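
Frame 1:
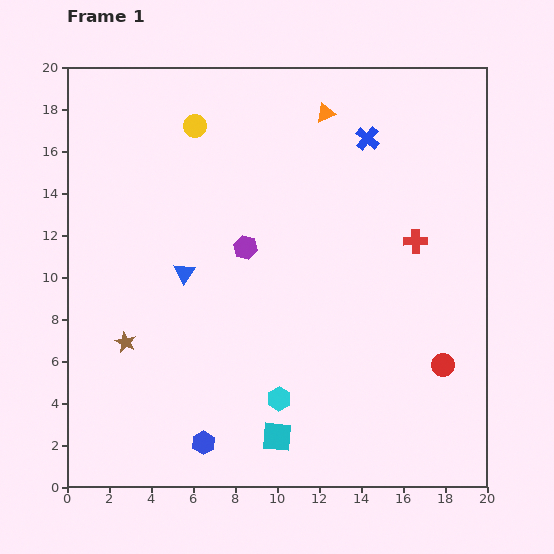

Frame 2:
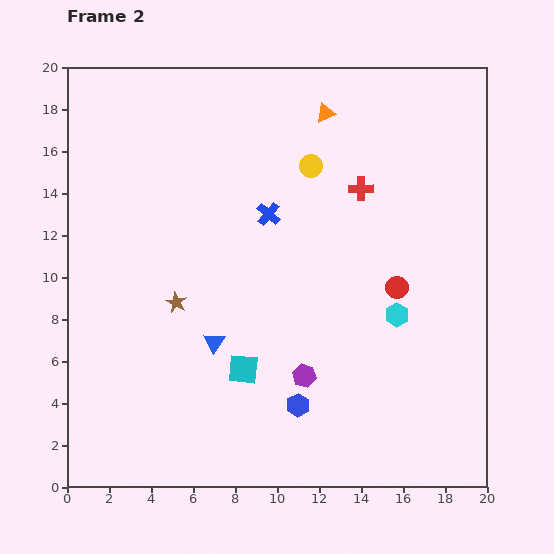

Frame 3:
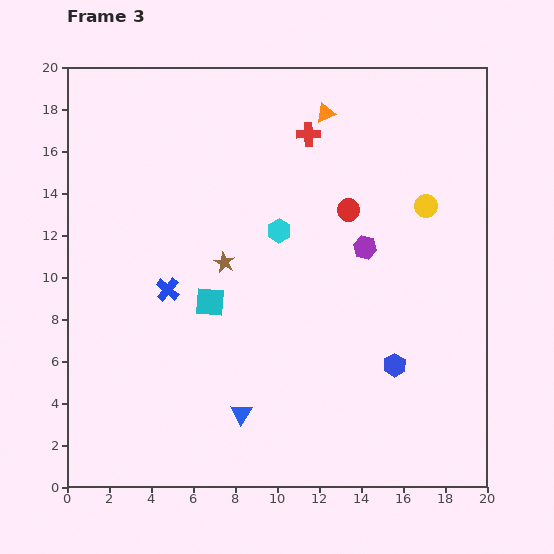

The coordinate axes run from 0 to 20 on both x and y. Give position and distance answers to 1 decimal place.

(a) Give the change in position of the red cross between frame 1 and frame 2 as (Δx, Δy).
(-2.6, 2.5)

The red cross was at (16.6, 11.7) in frame 1 and (14.0, 14.2) in frame 2.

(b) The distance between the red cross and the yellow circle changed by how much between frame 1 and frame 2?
-9.3

Distance in frame 1: 11.9. Distance in frame 2: 2.6.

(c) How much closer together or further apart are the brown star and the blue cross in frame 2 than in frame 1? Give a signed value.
-8.9

Distance in frame 1: 15.0. Distance in frame 2: 6.1.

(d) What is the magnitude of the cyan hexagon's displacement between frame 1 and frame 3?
8.0

The cyan hexagon moved from (10.1, 4.2) to (10.1, 12.2), a distance of √(0.0² + 8.0²) ≈ 8.0.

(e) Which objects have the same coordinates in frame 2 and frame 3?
the orange triangle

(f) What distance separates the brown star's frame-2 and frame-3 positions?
3.0

The brown star moved from (5.2, 8.8) to (7.5, 10.7), a distance of √(2.3² + 1.9²) ≈ 3.0.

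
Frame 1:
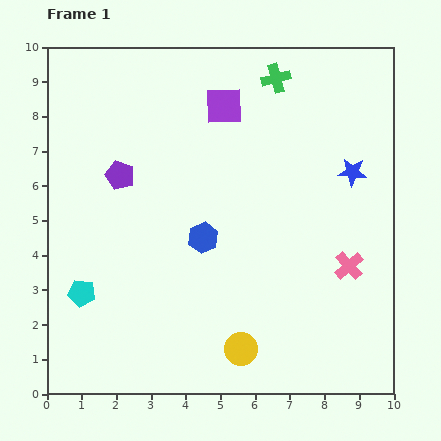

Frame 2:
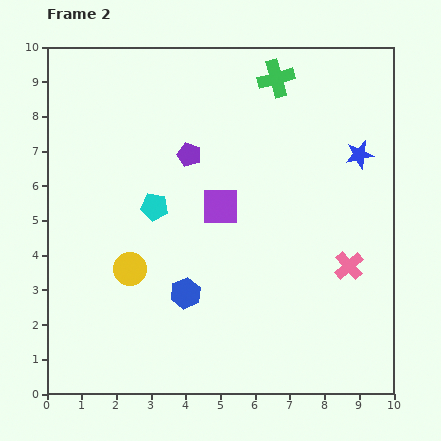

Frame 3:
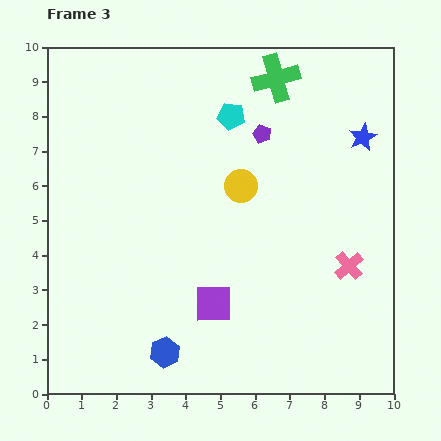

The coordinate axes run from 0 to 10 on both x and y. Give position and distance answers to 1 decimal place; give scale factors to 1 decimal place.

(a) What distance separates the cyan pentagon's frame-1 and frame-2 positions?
3.3

The cyan pentagon moved from (1.0, 2.9) to (3.1, 5.4), a distance of √(2.1² + 2.5²) ≈ 3.3.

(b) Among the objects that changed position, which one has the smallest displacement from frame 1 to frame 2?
the blue star

(moved 0.5)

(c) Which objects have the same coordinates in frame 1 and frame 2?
the green cross, the pink cross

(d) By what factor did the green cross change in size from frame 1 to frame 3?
1.6×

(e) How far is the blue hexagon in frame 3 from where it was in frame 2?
1.8

The blue hexagon moved from (4.0, 2.9) to (3.4, 1.2), a distance of √(0.6² + 1.7²) ≈ 1.8.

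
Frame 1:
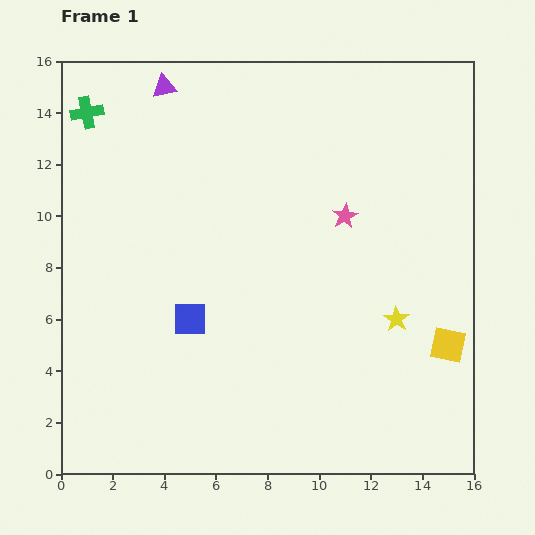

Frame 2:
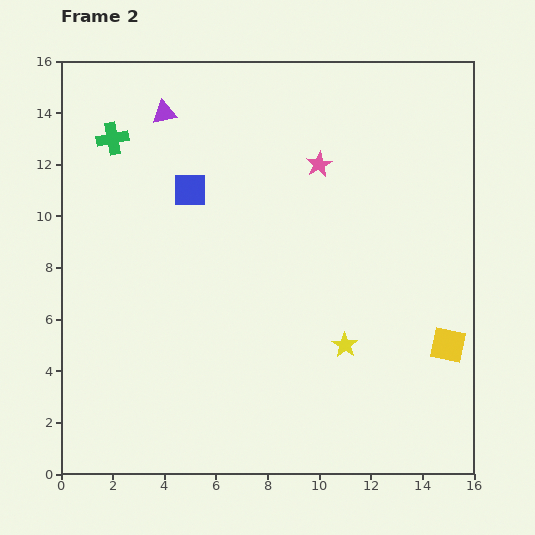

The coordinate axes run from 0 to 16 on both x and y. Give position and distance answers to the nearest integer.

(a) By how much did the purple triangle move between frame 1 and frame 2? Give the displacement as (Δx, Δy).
(0, -1)

The purple triangle was at (4, 15) in frame 1 and (4, 14) in frame 2.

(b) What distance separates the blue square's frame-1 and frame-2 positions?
5

The blue square moved from (5, 6) to (5, 11), a distance of √(0² + 5²) ≈ 5.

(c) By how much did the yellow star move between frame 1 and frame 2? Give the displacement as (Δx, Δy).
(-2, -1)

The yellow star was at (13, 6) in frame 1 and (11, 5) in frame 2.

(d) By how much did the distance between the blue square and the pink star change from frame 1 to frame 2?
-2

Distance in frame 1: 7. Distance in frame 2: 5.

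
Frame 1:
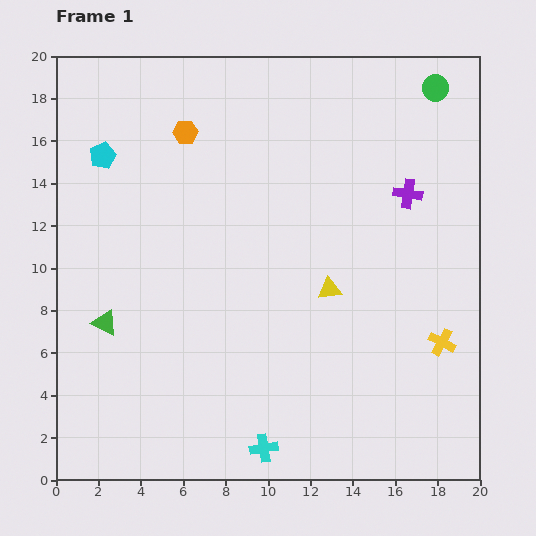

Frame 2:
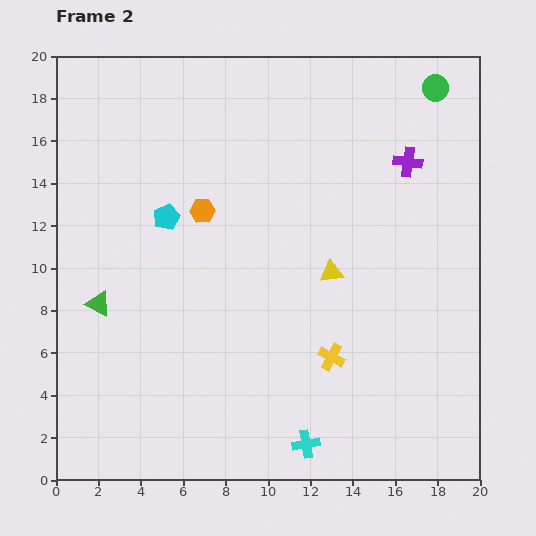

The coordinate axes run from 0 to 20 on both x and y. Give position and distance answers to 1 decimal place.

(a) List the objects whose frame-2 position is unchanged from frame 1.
the green circle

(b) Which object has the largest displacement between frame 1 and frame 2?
the yellow cross

(moved 5.2; next 4.2)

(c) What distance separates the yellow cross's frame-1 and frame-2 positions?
5.2

The yellow cross moved from (18.2, 6.5) to (13.0, 5.8), a distance of √(5.2² + 0.7²) ≈ 5.2.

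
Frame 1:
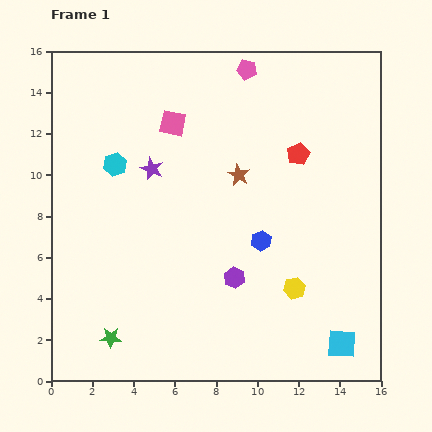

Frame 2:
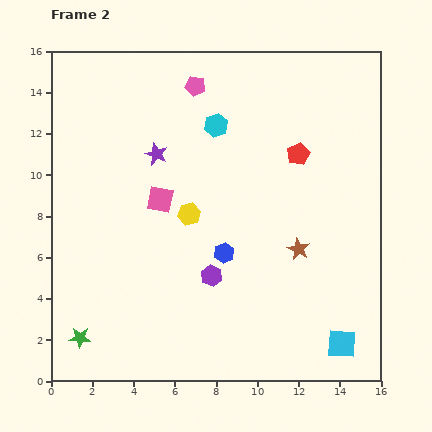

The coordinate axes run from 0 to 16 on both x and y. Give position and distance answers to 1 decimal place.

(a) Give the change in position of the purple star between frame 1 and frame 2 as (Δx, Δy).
(0.2, 0.7)

The purple star was at (4.9, 10.3) in frame 1 and (5.1, 11.0) in frame 2.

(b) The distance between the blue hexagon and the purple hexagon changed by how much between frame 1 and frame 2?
-0.9

Distance in frame 1: 2.2. Distance in frame 2: 1.3.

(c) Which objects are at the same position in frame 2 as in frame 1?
the red pentagon, the cyan square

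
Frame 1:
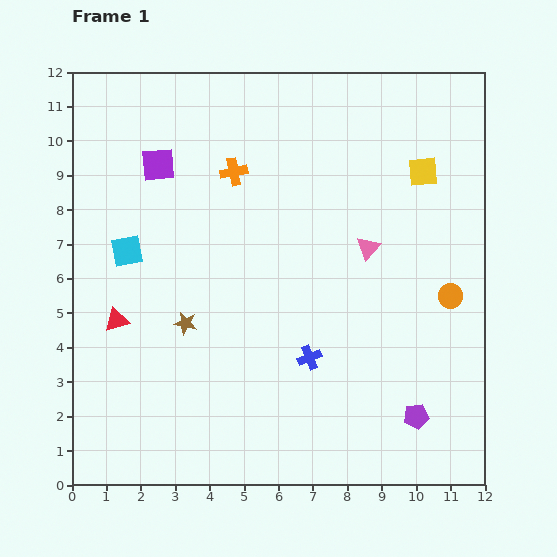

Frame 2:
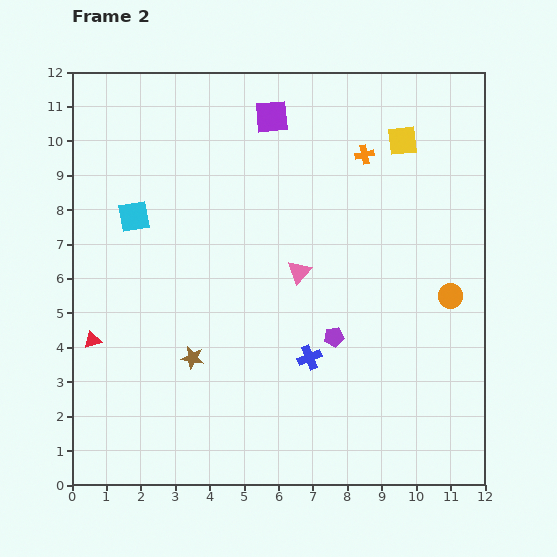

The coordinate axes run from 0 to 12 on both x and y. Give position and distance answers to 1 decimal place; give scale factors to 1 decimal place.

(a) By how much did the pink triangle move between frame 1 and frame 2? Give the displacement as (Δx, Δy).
(-2.0, -0.7)

The pink triangle was at (8.6, 6.9) in frame 1 and (6.6, 6.2) in frame 2.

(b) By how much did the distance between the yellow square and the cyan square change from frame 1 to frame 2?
-0.8

Distance in frame 1: 8.9. Distance in frame 2: 8.1.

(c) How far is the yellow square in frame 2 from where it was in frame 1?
1.1

The yellow square moved from (10.2, 9.1) to (9.6, 10.0), a distance of √(0.6² + 0.9²) ≈ 1.1.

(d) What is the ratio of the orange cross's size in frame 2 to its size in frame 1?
0.7×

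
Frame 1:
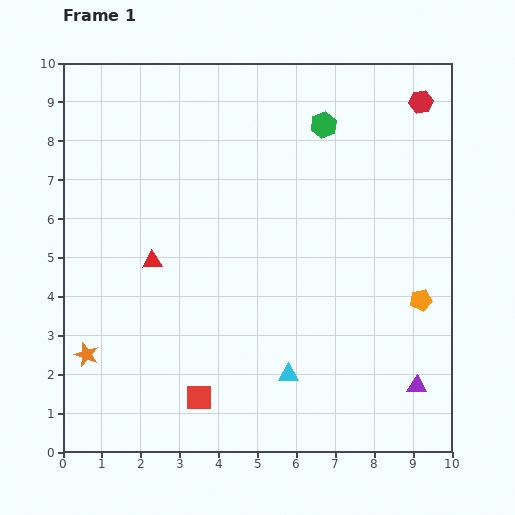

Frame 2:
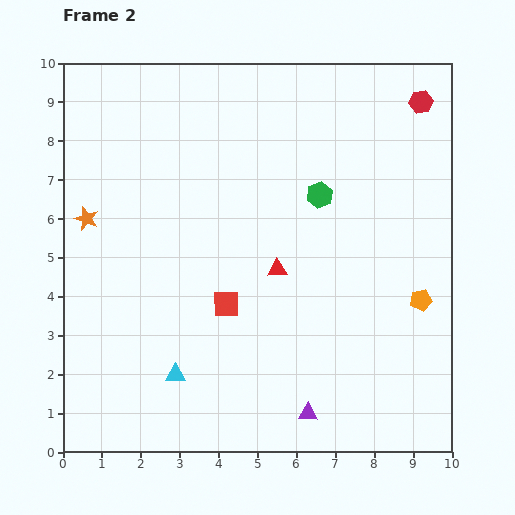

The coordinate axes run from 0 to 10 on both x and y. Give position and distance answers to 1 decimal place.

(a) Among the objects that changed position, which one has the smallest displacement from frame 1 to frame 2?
the green hexagon

(moved 1.8)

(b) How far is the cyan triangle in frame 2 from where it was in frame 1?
2.9

The cyan triangle moved from (5.8, 2.0) to (2.9, 2.0), a distance of √(2.9² + 0.0²) ≈ 2.9.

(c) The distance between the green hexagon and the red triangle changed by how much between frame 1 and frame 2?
-3.4

Distance in frame 1: 5.6. Distance in frame 2: 2.2.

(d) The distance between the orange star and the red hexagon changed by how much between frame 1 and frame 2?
-1.7

Distance in frame 1: 10.8. Distance in frame 2: 9.1.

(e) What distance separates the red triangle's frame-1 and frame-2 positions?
3.2

The red triangle moved from (2.3, 4.9) to (5.5, 4.7), a distance of √(3.2² + 0.2²) ≈ 3.2.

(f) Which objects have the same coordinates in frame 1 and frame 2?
the orange pentagon, the red hexagon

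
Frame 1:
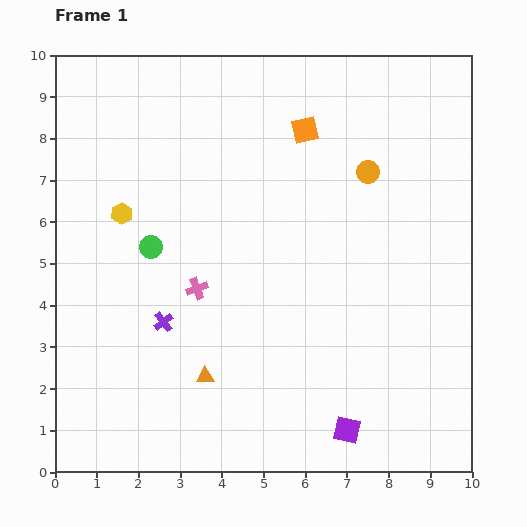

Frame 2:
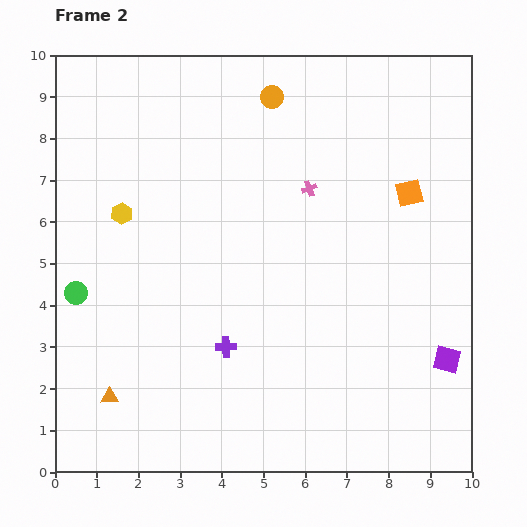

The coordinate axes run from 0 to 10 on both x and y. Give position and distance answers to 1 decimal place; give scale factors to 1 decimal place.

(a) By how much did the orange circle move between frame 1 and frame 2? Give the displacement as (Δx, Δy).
(-2.3, 1.8)

The orange circle was at (7.5, 7.2) in frame 1 and (5.2, 9.0) in frame 2.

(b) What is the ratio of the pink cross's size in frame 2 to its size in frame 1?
0.7×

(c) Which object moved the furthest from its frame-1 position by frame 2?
the pink cross

(moved 3.6; next 2.9)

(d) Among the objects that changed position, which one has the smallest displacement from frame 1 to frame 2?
the purple cross

(moved 1.6)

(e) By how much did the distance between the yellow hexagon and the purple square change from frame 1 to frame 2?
+1.0

Distance in frame 1: 7.5. Distance in frame 2: 8.5.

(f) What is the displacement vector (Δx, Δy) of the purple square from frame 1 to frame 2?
(2.4, 1.7)

The purple square was at (7.0, 1.0) in frame 1 and (9.4, 2.7) in frame 2.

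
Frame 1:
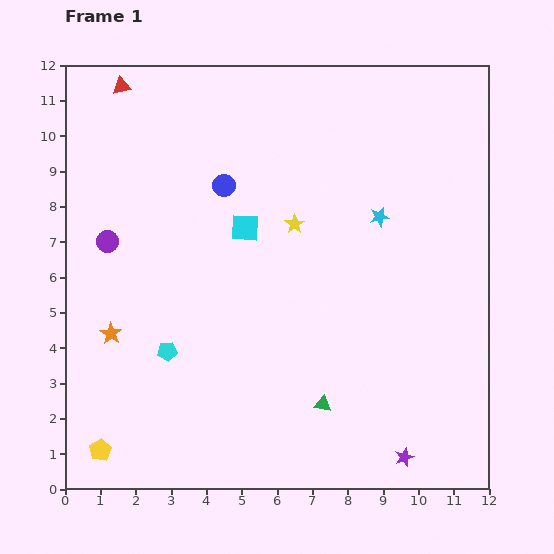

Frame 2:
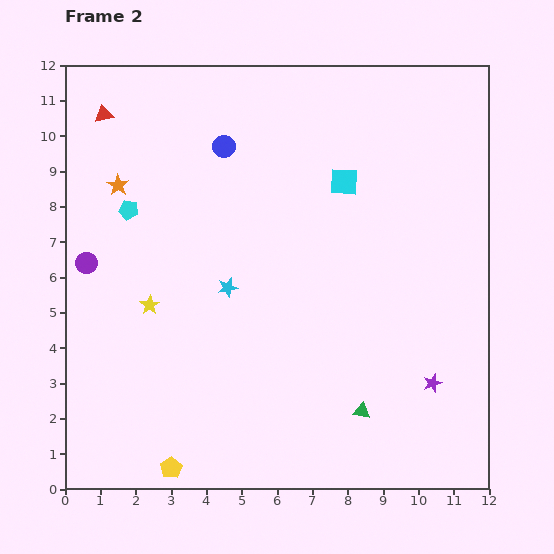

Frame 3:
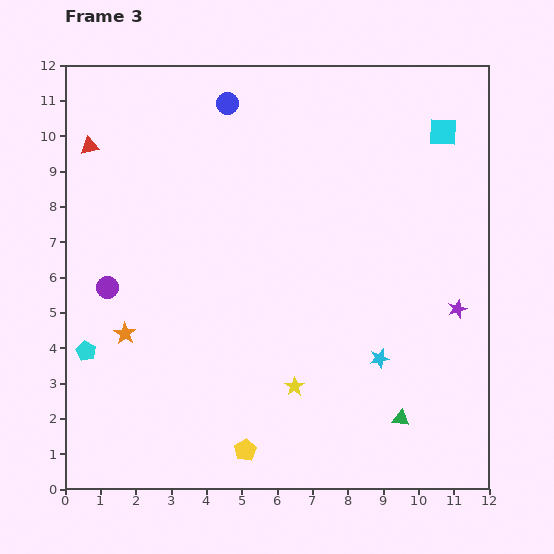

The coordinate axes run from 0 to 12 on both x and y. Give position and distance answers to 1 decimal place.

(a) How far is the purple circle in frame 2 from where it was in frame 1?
0.8

The purple circle moved from (1.2, 7.0) to (0.6, 6.4), a distance of √(0.6² + 0.6²) ≈ 0.8.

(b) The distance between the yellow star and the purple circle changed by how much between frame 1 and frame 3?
+0.7

Distance in frame 1: 5.3. Distance in frame 3: 6.0.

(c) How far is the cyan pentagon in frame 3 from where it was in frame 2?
4.2

The cyan pentagon moved from (1.8, 7.9) to (0.6, 3.9), a distance of √(1.2² + 4.0²) ≈ 4.2.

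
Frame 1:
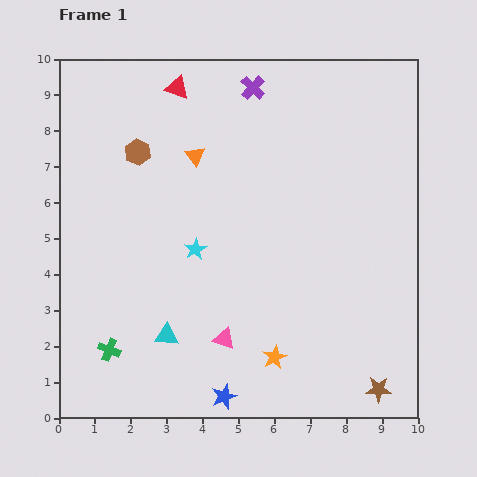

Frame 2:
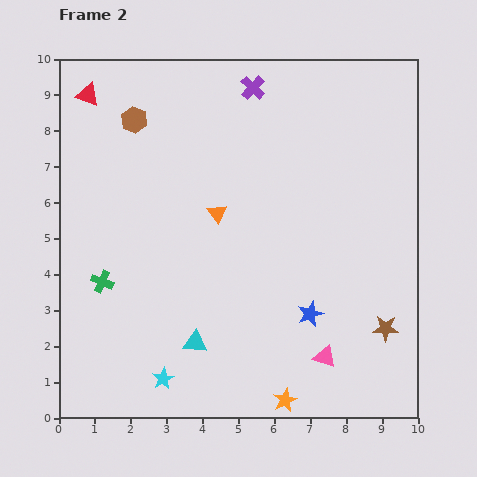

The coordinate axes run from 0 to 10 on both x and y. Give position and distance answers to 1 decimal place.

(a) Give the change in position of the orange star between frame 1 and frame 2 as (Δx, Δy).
(0.3, -1.2)

The orange star was at (6.0, 1.7) in frame 1 and (6.3, 0.5) in frame 2.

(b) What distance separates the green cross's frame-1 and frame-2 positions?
1.9

The green cross moved from (1.4, 1.9) to (1.2, 3.8), a distance of √(0.2² + 1.9²) ≈ 1.9.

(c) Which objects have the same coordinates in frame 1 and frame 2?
the purple cross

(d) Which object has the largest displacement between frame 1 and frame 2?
the cyan star

(moved 3.7; next 3.3)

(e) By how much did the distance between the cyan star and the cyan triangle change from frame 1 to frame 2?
-1.2

Distance in frame 1: 2.5. Distance in frame 2: 1.3.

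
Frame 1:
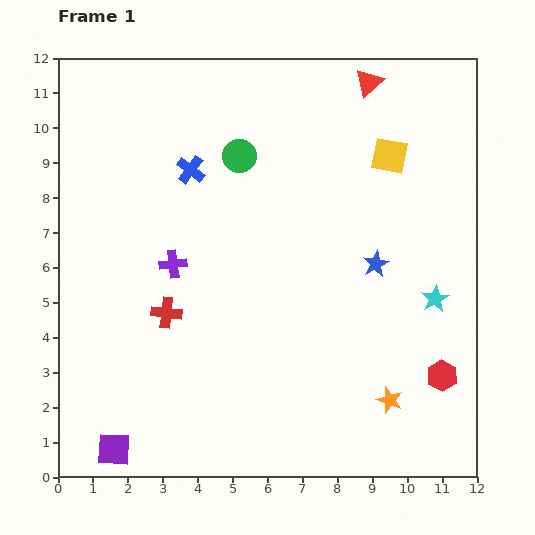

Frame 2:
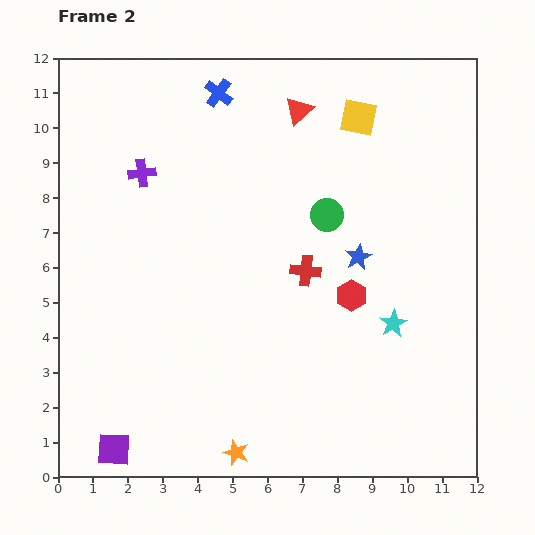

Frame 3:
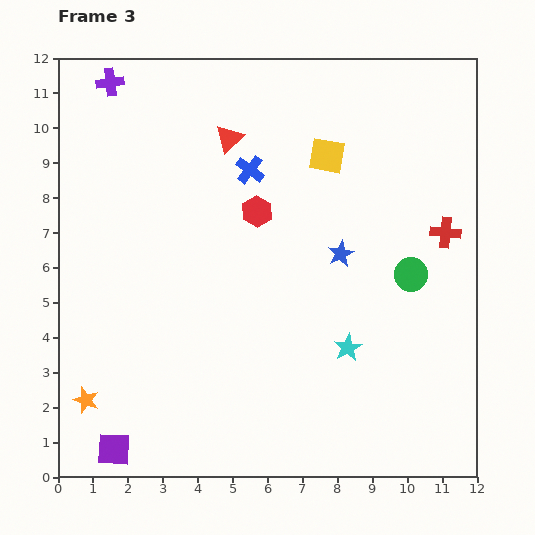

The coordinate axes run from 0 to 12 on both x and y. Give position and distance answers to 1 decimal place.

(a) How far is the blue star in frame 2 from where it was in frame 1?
0.5

The blue star moved from (9.1, 6.1) to (8.6, 6.3), a distance of √(0.5² + 0.2²) ≈ 0.5.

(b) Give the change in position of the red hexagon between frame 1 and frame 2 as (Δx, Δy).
(-2.6, 2.3)

The red hexagon was at (11.0, 2.9) in frame 1 and (8.4, 5.2) in frame 2.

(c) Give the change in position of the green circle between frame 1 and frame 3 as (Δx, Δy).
(4.9, -3.4)

The green circle was at (5.2, 9.2) in frame 1 and (10.1, 5.8) in frame 3.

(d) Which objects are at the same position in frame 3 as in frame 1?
the purple square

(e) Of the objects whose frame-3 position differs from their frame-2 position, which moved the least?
the blue star

(moved 0.5)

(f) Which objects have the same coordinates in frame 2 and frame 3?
the purple square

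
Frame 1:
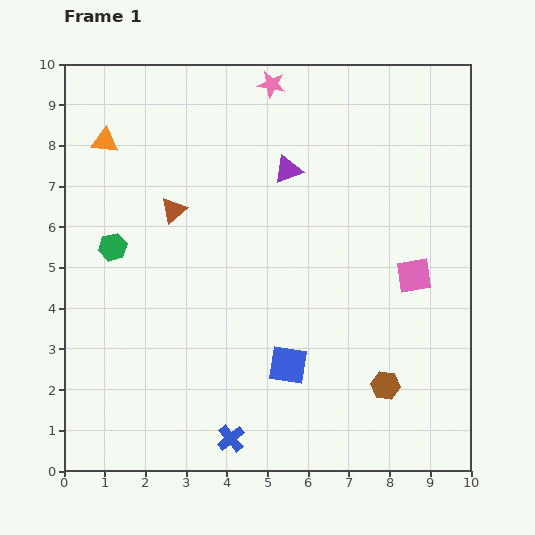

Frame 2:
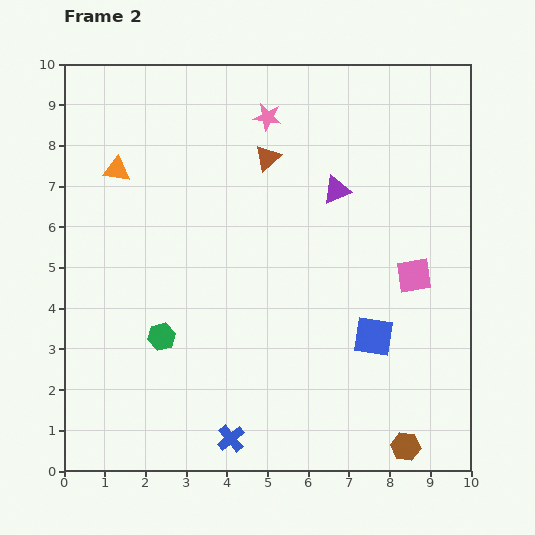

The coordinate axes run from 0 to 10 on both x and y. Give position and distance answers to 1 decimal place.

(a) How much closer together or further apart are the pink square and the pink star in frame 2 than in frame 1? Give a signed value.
-0.6

Distance in frame 1: 5.9. Distance in frame 2: 5.3.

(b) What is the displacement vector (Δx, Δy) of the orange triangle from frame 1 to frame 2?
(0.3, -0.7)

The orange triangle was at (1.0, 8.1) in frame 1 and (1.3, 7.4) in frame 2.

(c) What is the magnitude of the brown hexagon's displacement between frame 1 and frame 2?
1.6

The brown hexagon moved from (7.9, 2.1) to (8.4, 0.6), a distance of √(0.5² + 1.5²) ≈ 1.6.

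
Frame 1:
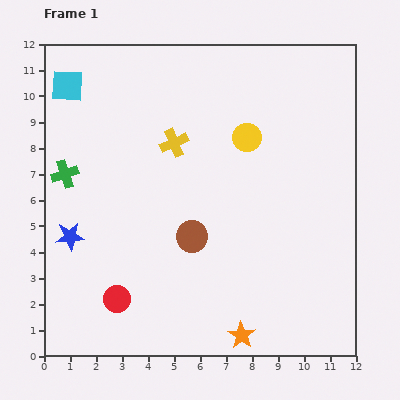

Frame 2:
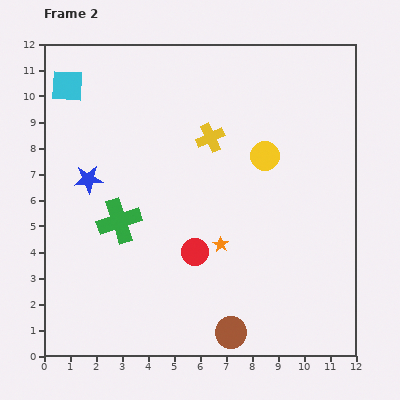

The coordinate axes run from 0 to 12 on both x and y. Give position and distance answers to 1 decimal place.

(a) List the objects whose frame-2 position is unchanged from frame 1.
the cyan square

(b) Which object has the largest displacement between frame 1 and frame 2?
the brown circle

(moved 4.0; next 3.6)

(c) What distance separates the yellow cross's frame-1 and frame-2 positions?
1.4

The yellow cross moved from (5.0, 8.2) to (6.4, 8.4), a distance of √(1.4² + 0.2²) ≈ 1.4.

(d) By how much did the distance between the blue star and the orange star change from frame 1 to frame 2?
-1.9

Distance in frame 1: 7.6. Distance in frame 2: 5.7.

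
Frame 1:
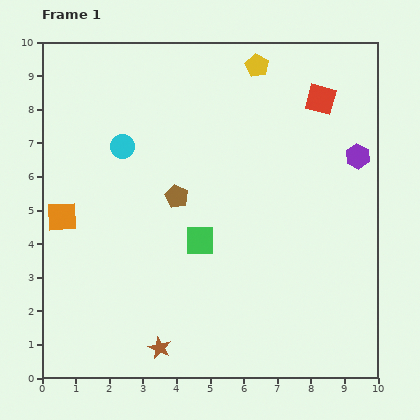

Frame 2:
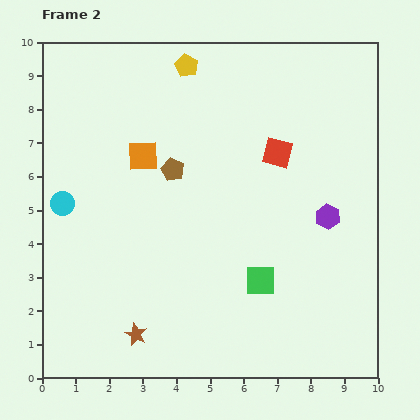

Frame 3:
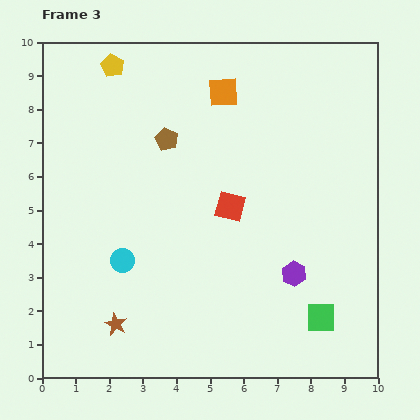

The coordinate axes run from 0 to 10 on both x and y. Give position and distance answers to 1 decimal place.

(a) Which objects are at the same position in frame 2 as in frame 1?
none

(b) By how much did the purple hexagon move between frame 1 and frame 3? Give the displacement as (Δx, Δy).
(-1.9, -3.5)

The purple hexagon was at (9.4, 6.6) in frame 1 and (7.5, 3.1) in frame 3.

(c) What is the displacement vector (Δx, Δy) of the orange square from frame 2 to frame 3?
(2.4, 1.9)

The orange square was at (3.0, 6.6) in frame 2 and (5.4, 8.5) in frame 3.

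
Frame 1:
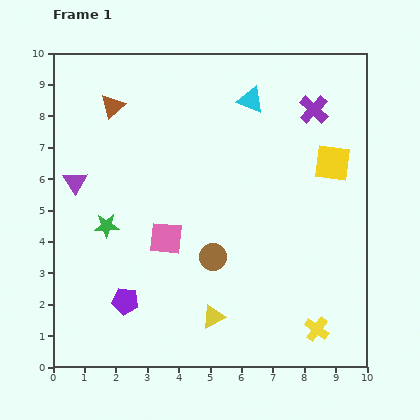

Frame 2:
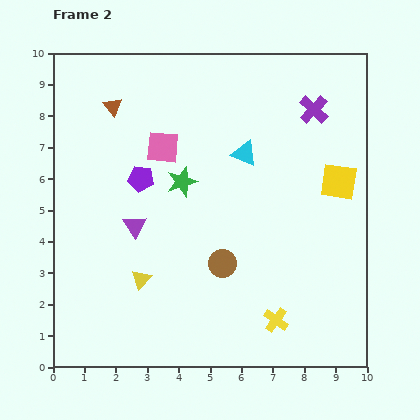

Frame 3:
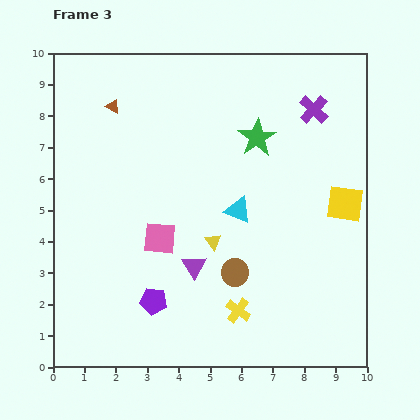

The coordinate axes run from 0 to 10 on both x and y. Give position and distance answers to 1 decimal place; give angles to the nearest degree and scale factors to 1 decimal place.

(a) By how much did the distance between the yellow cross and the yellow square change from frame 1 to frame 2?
-0.5

Distance in frame 1: 5.3. Distance in frame 2: 4.8.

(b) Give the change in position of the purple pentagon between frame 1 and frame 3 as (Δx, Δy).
(0.9, 0.0)

The purple pentagon was at (2.3, 2.1) in frame 1 and (3.2, 2.1) in frame 3.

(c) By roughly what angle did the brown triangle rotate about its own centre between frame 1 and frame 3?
49° counter-clockwise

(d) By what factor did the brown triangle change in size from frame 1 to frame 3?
0.6×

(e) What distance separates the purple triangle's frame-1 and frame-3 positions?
4.7

The purple triangle moved from (0.7, 5.9) to (4.5, 3.2), a distance of √(3.8² + 2.7²) ≈ 4.7.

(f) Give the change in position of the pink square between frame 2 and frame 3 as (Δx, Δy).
(-0.1, -2.9)

The pink square was at (3.5, 7.0) in frame 2 and (3.4, 4.1) in frame 3.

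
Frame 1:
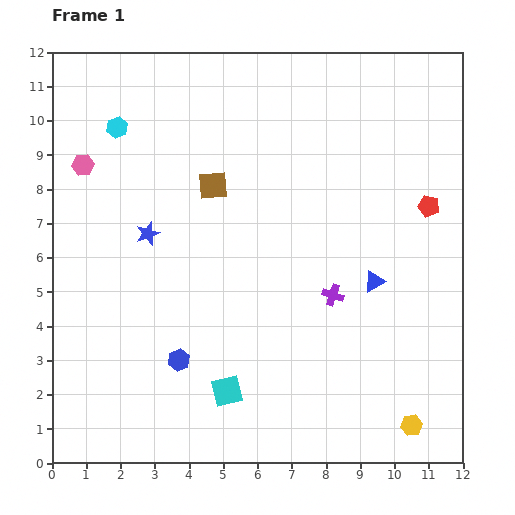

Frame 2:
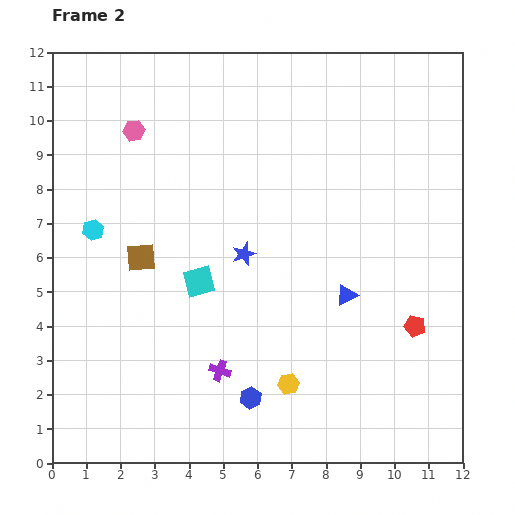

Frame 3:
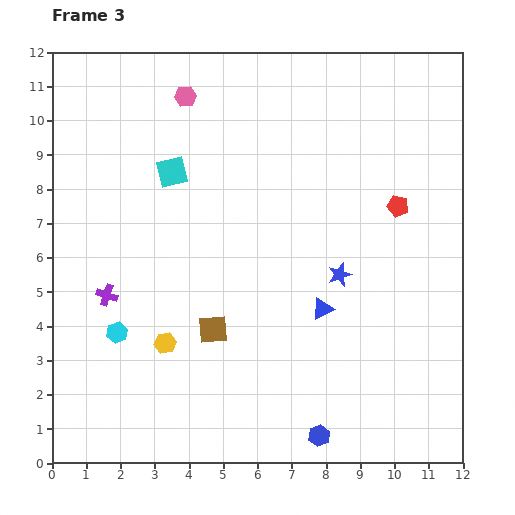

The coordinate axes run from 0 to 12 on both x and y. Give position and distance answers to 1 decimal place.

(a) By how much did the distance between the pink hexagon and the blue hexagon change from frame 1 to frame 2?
+2.1

Distance in frame 1: 6.4. Distance in frame 2: 8.5.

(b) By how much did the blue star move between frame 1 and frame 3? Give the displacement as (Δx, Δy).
(5.6, -1.2)

The blue star was at (2.8, 6.7) in frame 1 and (8.4, 5.5) in frame 3.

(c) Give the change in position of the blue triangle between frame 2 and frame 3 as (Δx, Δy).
(-0.7, -0.4)

The blue triangle was at (8.6, 4.9) in frame 2 and (7.9, 4.5) in frame 3.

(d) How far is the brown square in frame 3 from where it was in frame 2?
3.0

The brown square moved from (2.6, 6.0) to (4.7, 3.9), a distance of √(2.1² + 2.1²) ≈ 3.0.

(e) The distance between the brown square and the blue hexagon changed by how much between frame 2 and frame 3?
-0.8

Distance in frame 2: 5.2. Distance in frame 3: 4.4.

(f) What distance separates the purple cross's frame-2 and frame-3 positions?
4.0

The purple cross moved from (4.9, 2.7) to (1.6, 4.9), a distance of √(3.3² + 2.2²) ≈ 4.0.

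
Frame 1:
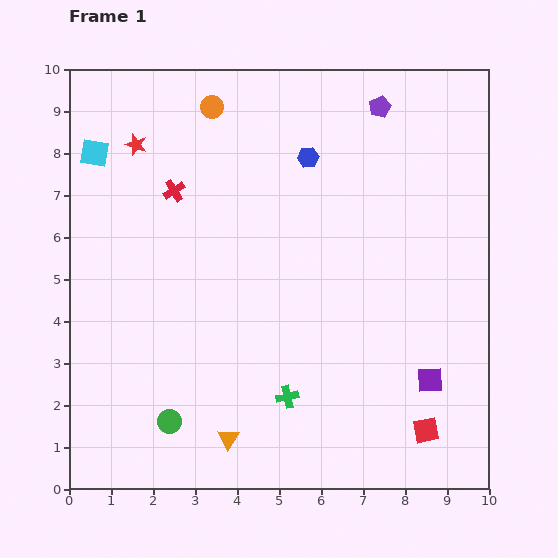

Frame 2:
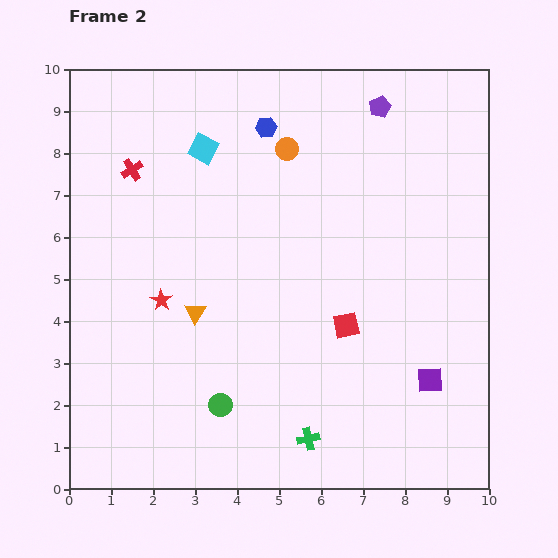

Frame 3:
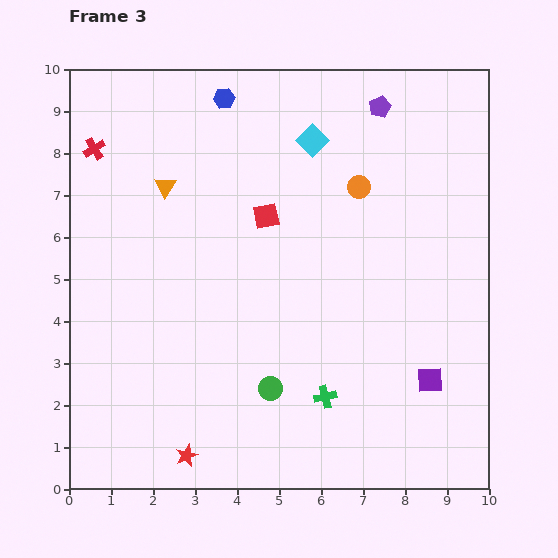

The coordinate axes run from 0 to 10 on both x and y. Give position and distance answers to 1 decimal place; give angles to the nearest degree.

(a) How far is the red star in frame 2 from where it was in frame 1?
3.7

The red star moved from (1.6, 8.2) to (2.2, 4.5), a distance of √(0.6² + 3.7²) ≈ 3.7.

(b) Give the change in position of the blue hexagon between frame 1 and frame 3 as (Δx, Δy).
(-2.0, 1.4)

The blue hexagon was at (5.7, 7.9) in frame 1 and (3.7, 9.3) in frame 3.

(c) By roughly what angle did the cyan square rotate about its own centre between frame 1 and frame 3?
36° clockwise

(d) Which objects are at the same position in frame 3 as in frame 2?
the purple pentagon, the purple square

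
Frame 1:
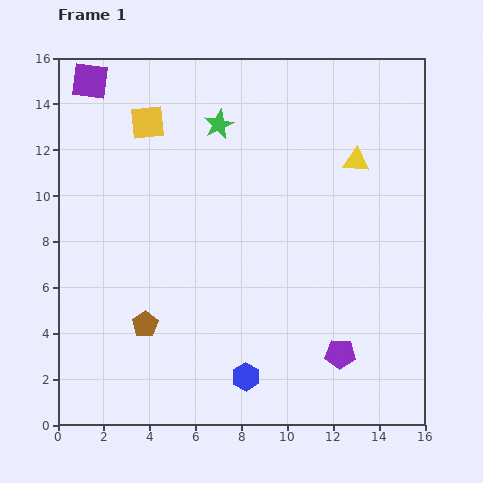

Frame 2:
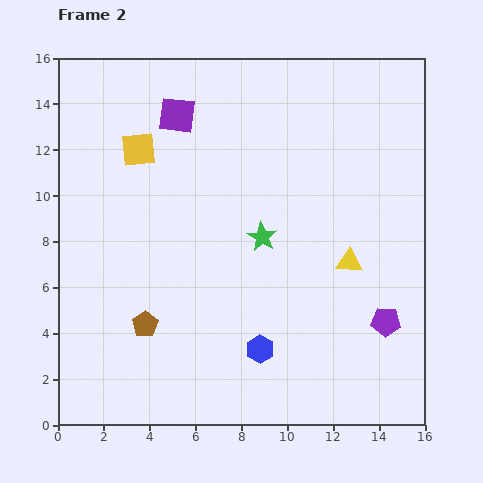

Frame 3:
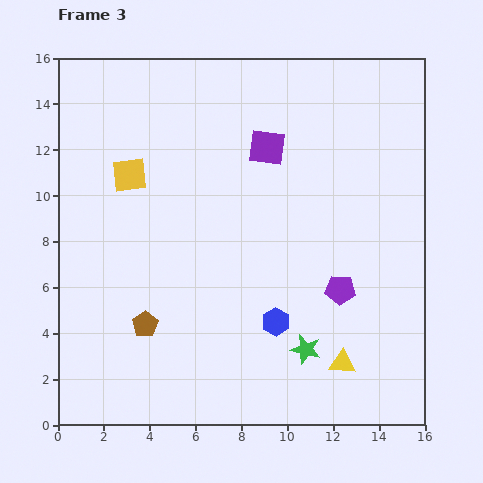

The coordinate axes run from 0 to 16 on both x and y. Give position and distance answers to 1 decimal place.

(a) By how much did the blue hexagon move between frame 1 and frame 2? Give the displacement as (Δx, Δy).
(0.6, 1.2)

The blue hexagon was at (8.2, 2.1) in frame 1 and (8.8, 3.3) in frame 2.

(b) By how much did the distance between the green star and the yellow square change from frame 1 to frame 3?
+7.7

Distance in frame 1: 3.1. Distance in frame 3: 10.8.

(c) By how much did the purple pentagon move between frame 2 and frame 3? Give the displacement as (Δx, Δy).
(-2.0, 1.4)

The purple pentagon was at (14.3, 4.5) in frame 2 and (12.3, 5.9) in frame 3.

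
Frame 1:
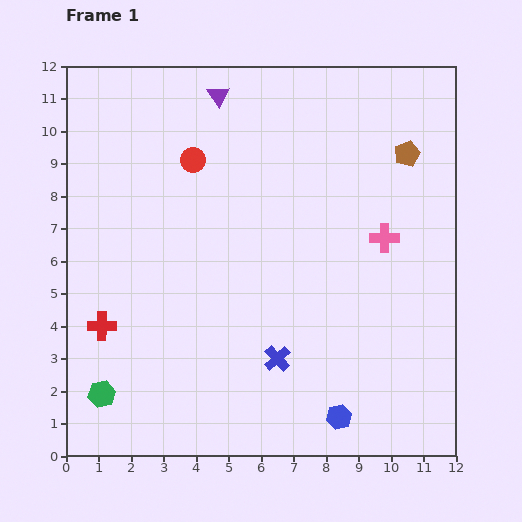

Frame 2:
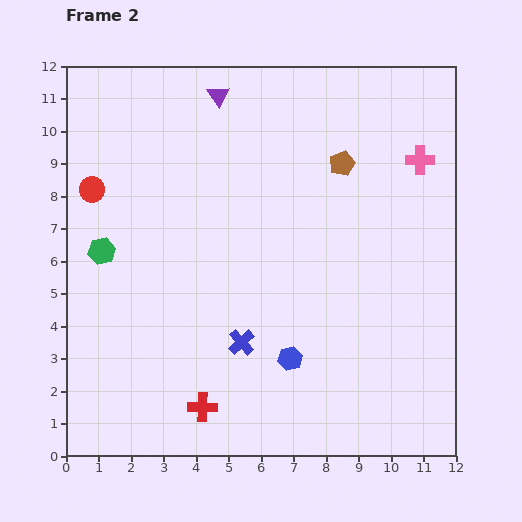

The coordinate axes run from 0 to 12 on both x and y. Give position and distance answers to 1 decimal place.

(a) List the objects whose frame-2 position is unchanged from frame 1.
the purple triangle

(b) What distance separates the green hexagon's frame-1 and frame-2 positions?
4.4

The green hexagon moved from (1.1, 1.9) to (1.1, 6.3), a distance of √(0.0² + 4.4²) ≈ 4.4.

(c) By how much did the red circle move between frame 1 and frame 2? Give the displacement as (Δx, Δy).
(-3.1, -0.9)

The red circle was at (3.9, 9.1) in frame 1 and (0.8, 8.2) in frame 2.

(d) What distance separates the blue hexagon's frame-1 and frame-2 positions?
2.3

The blue hexagon moved from (8.4, 1.2) to (6.9, 3.0), a distance of √(1.5² + 1.8²) ≈ 2.3.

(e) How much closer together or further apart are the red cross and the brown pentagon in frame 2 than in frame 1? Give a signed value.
-2.2

Distance in frame 1: 10.8. Distance in frame 2: 8.6.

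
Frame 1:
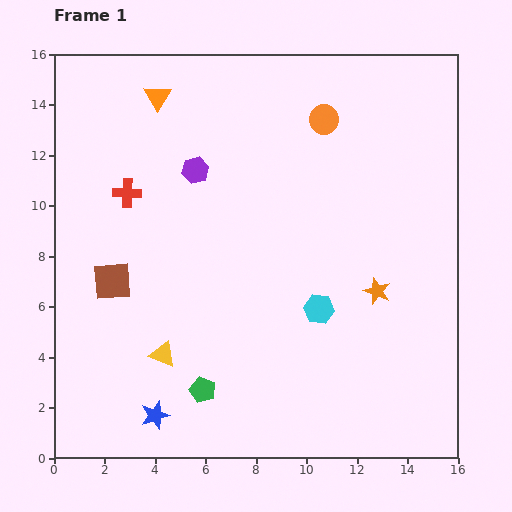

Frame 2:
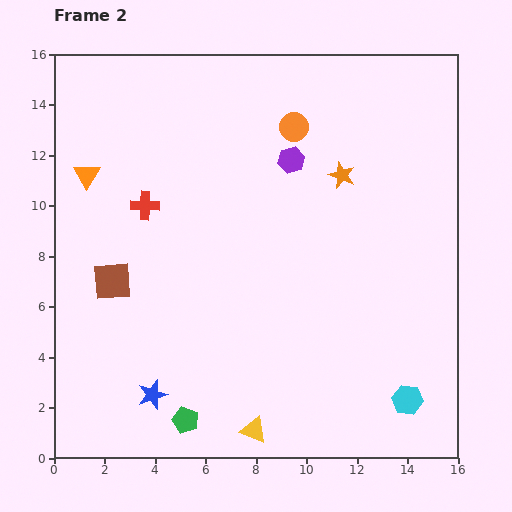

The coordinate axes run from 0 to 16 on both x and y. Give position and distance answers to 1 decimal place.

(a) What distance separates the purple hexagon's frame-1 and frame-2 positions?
3.8

The purple hexagon moved from (5.6, 11.4) to (9.4, 11.8), a distance of √(3.8² + 0.4²) ≈ 3.8.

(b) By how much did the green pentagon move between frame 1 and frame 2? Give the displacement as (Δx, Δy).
(-0.7, -1.2)

The green pentagon was at (5.9, 2.7) in frame 1 and (5.2, 1.5) in frame 2.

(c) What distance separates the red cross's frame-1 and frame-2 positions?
0.9

The red cross moved from (2.9, 10.5) to (3.6, 10.0), a distance of √(0.7² + 0.5²) ≈ 0.9.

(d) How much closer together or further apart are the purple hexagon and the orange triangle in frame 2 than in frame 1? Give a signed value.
+4.8

Distance in frame 1: 3.3. Distance in frame 2: 8.1.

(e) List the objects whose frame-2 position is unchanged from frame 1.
the brown square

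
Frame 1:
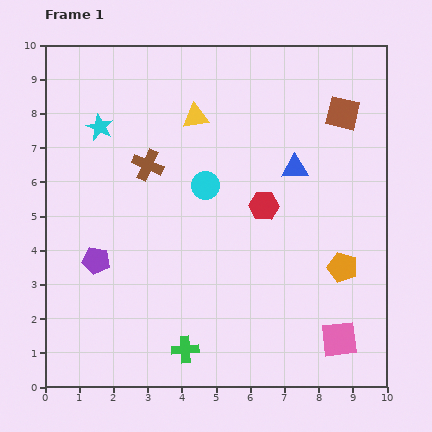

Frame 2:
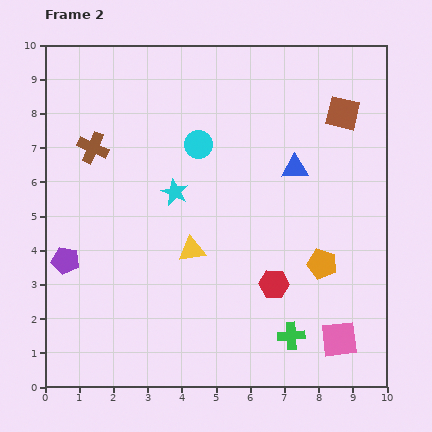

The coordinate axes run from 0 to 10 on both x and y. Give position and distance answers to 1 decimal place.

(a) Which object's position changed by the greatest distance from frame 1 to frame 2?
the yellow triangle

(moved 3.9; next 3.1)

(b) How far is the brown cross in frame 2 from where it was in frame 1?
1.7

The brown cross moved from (3.0, 6.5) to (1.4, 7.0), a distance of √(1.6² + 0.5²) ≈ 1.7.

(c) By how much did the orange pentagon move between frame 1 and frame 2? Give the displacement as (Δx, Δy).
(-0.6, 0.1)

The orange pentagon was at (8.7, 3.5) in frame 1 and (8.1, 3.6) in frame 2.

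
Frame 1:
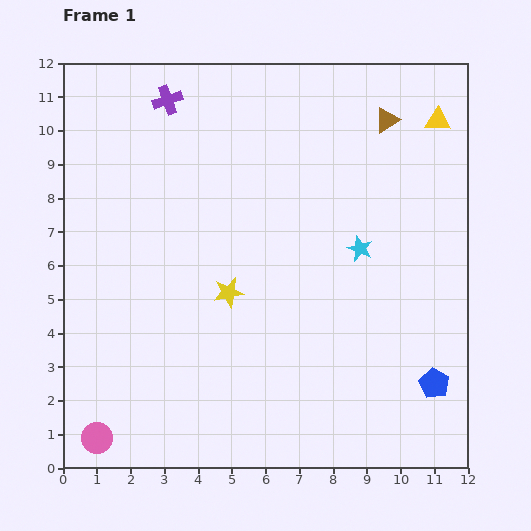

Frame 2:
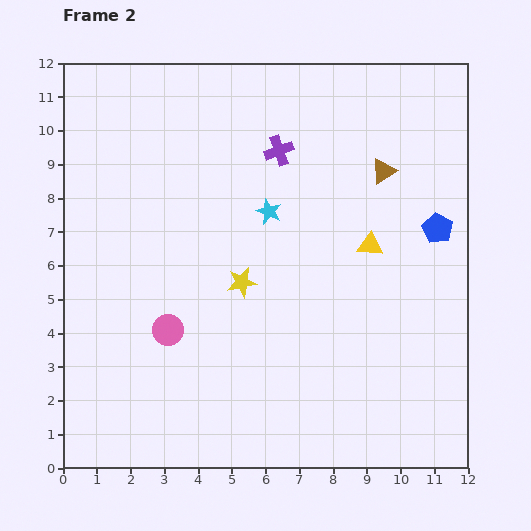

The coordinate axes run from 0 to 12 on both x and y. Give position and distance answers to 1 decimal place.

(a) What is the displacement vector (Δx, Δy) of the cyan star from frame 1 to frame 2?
(-2.7, 1.1)

The cyan star was at (8.8, 6.5) in frame 1 and (6.1, 7.6) in frame 2.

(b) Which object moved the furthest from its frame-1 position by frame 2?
the blue pentagon

(moved 4.6; next 4.2)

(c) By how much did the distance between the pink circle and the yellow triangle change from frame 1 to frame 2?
-7.3

Distance in frame 1: 13.8. Distance in frame 2: 6.5.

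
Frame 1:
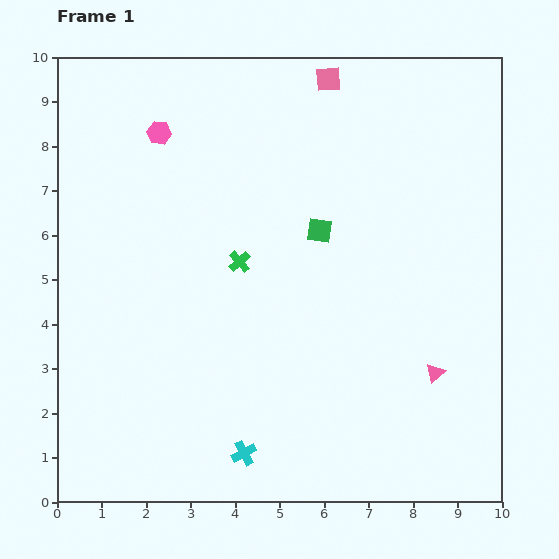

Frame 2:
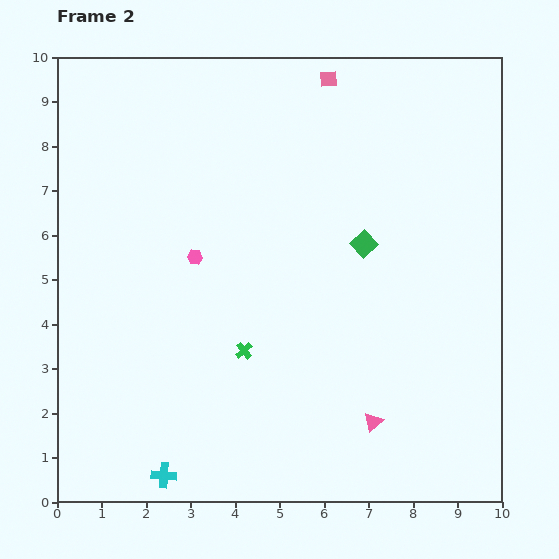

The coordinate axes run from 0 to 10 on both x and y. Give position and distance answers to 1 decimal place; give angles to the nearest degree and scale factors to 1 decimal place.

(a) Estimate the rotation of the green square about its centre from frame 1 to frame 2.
39° clockwise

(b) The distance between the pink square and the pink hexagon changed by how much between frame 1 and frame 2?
+1.0

Distance in frame 1: 4.0. Distance in frame 2: 5.0.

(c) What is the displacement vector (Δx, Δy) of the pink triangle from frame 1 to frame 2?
(-1.4, -1.1)

The pink triangle was at (8.5, 2.9) in frame 1 and (7.1, 1.8) in frame 2.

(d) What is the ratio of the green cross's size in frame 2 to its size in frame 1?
0.8×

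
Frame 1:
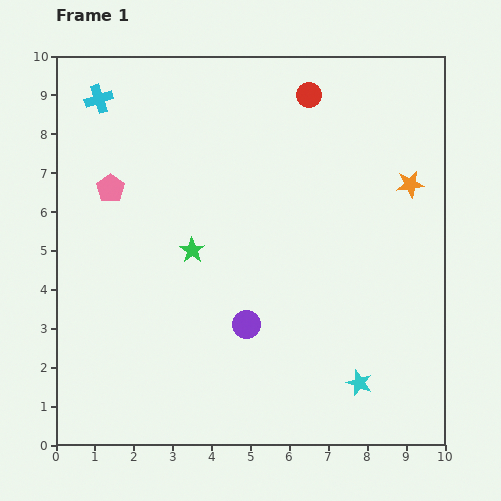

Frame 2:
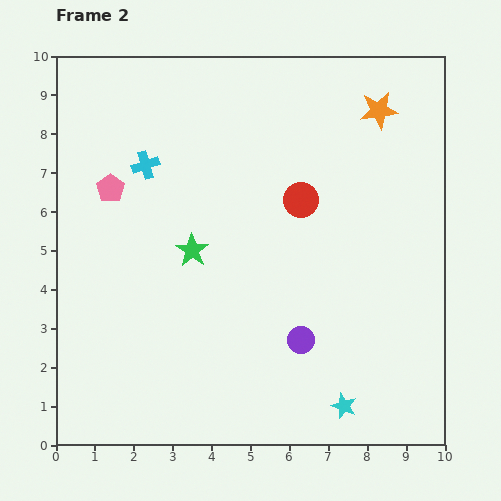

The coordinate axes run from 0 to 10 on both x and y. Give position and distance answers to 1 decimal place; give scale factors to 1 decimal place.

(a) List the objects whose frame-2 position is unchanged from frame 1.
the pink pentagon, the green star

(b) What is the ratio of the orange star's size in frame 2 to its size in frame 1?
1.4×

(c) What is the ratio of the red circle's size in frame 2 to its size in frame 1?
1.4×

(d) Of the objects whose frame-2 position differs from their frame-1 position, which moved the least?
the cyan star

(moved 0.7)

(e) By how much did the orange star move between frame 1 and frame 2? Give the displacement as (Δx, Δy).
(-0.8, 1.9)

The orange star was at (9.1, 6.7) in frame 1 and (8.3, 8.6) in frame 2.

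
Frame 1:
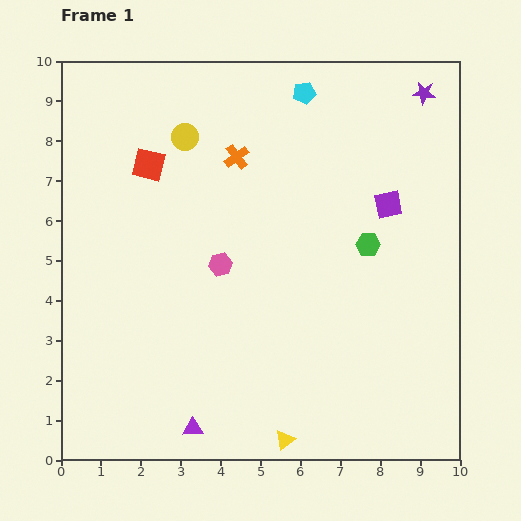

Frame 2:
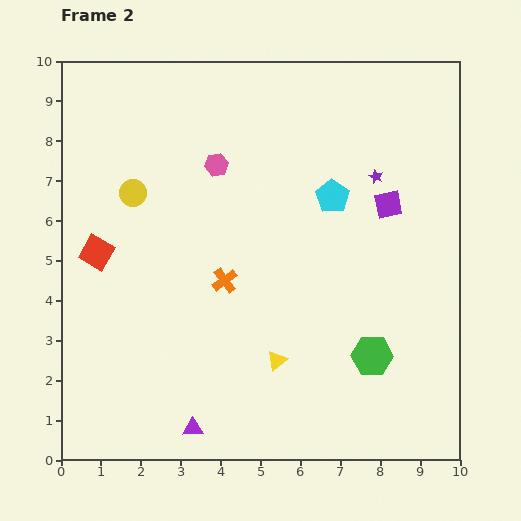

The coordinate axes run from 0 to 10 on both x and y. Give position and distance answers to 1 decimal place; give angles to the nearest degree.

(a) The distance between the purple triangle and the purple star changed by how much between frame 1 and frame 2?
-2.4

Distance in frame 1: 10.2. Distance in frame 2: 7.8.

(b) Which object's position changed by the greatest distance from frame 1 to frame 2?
the orange cross

(moved 3.1; next 2.8)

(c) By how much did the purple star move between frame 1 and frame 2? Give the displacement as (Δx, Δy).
(-1.2, -2.1)

The purple star was at (9.1, 9.2) in frame 1 and (7.9, 7.1) in frame 2.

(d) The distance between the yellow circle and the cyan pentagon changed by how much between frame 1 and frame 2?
+1.8

Distance in frame 1: 3.2. Distance in frame 2: 5.0.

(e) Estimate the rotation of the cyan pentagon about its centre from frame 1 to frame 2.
28° counter-clockwise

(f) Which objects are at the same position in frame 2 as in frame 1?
the purple square, the purple triangle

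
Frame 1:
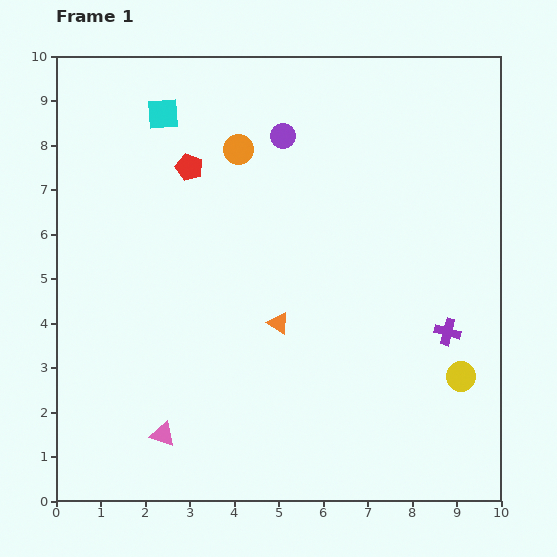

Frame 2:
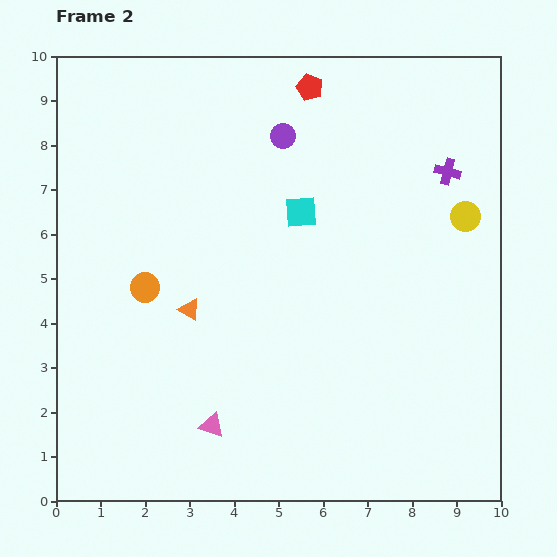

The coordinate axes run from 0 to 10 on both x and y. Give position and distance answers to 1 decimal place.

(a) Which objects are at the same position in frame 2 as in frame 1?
the purple circle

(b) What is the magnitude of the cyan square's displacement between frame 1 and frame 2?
3.8

The cyan square moved from (2.4, 8.7) to (5.5, 6.5), a distance of √(3.1² + 2.2²) ≈ 3.8.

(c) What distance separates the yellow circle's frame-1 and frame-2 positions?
3.6

The yellow circle moved from (9.1, 2.8) to (9.2, 6.4), a distance of √(0.1² + 3.6²) ≈ 3.6.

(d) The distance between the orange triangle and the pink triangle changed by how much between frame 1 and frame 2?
-1.0

Distance in frame 1: 3.6. Distance in frame 2: 2.6.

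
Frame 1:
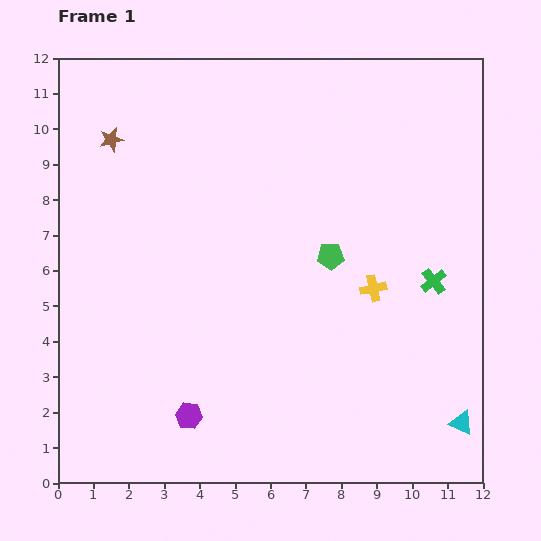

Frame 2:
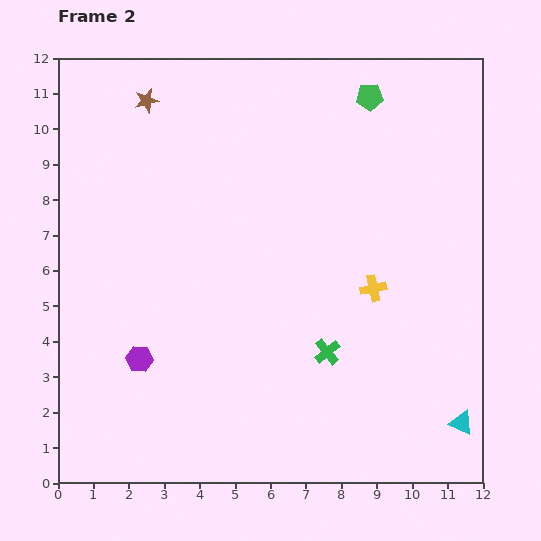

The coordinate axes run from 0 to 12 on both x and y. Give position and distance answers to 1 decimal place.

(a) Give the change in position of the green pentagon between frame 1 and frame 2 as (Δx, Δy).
(1.1, 4.5)

The green pentagon was at (7.7, 6.4) in frame 1 and (8.8, 10.9) in frame 2.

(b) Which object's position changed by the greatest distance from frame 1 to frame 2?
the green pentagon

(moved 4.6; next 3.6)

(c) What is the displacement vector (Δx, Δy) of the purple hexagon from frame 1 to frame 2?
(-1.4, 1.6)

The purple hexagon was at (3.7, 1.9) in frame 1 and (2.3, 3.5) in frame 2.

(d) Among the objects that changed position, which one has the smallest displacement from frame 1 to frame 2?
the brown star

(moved 1.5)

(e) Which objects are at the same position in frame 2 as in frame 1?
the cyan triangle, the yellow cross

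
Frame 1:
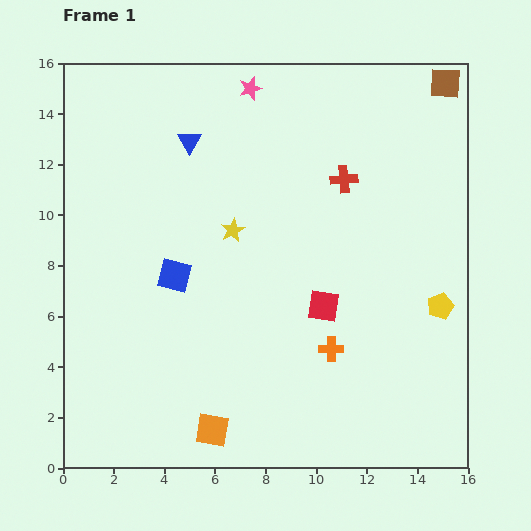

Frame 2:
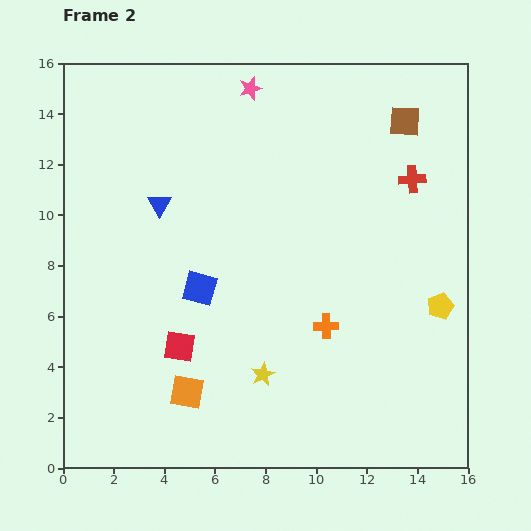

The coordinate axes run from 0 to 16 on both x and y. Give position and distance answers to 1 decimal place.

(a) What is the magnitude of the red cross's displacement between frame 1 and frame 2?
2.7

The red cross moved from (11.1, 11.4) to (13.8, 11.4), a distance of √(2.7² + 0.0²) ≈ 2.7.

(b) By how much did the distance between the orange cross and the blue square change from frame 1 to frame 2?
-1.6

Distance in frame 1: 6.8. Distance in frame 2: 5.2.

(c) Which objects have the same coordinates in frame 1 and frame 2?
the yellow pentagon, the pink star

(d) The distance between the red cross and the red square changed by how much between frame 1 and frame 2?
+6.2

Distance in frame 1: 5.1. Distance in frame 2: 11.3.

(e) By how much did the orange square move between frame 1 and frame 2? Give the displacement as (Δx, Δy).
(-1.0, 1.5)

The orange square was at (5.9, 1.5) in frame 1 and (4.9, 3.0) in frame 2.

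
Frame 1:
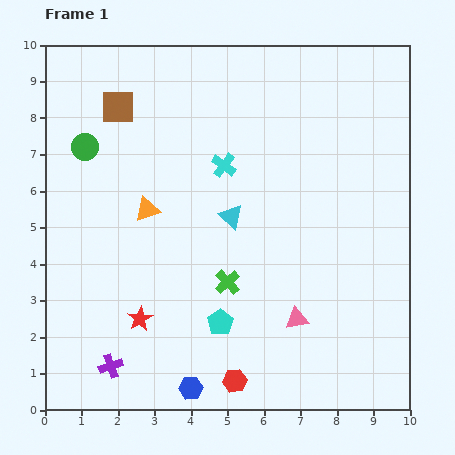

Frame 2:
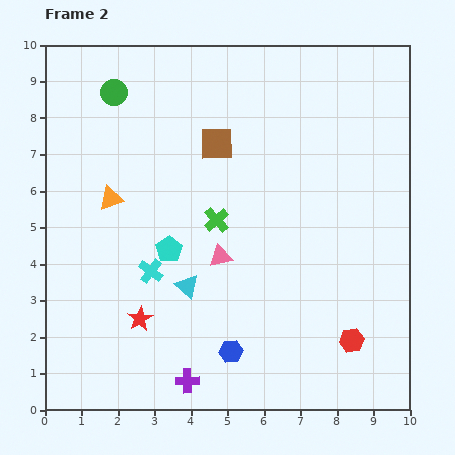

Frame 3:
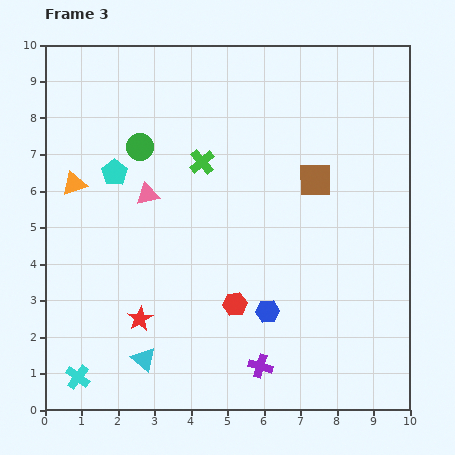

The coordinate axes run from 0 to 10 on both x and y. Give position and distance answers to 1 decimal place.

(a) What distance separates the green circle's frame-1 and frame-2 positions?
1.7

The green circle moved from (1.1, 7.2) to (1.9, 8.7), a distance of √(0.8² + 1.5²) ≈ 1.7.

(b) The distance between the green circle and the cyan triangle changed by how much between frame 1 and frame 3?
+1.4

Distance in frame 1: 4.4. Distance in frame 3: 5.8.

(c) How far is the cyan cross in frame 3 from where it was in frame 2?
3.5

The cyan cross moved from (2.9, 3.8) to (0.9, 0.9), a distance of √(2.0² + 2.9²) ≈ 3.5.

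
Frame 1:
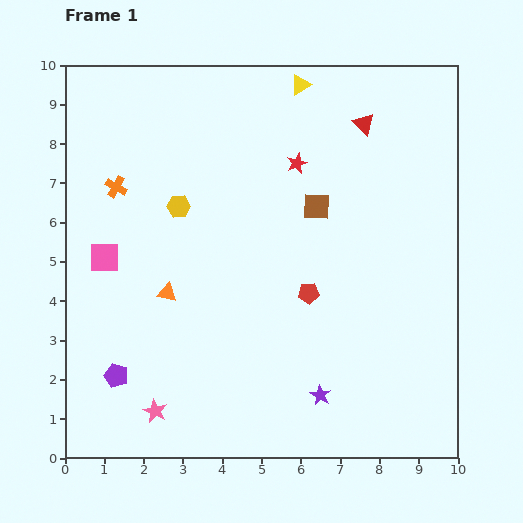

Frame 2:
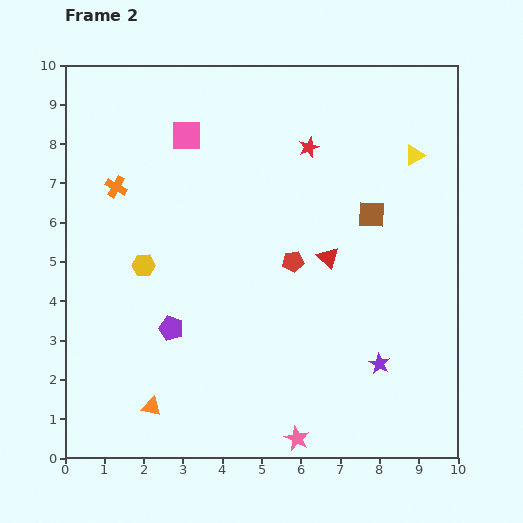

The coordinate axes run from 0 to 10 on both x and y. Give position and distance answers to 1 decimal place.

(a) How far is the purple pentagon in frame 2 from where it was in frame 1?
1.8

The purple pentagon moved from (1.3, 2.1) to (2.7, 3.3), a distance of √(1.4² + 1.2²) ≈ 1.8.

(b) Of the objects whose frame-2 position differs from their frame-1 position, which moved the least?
the red star

(moved 0.5)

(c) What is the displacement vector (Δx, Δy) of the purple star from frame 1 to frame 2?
(1.5, 0.8)

The purple star was at (6.5, 1.6) in frame 1 and (8.0, 2.4) in frame 2.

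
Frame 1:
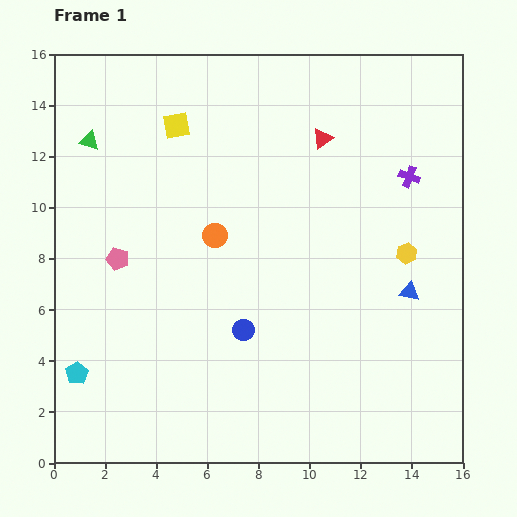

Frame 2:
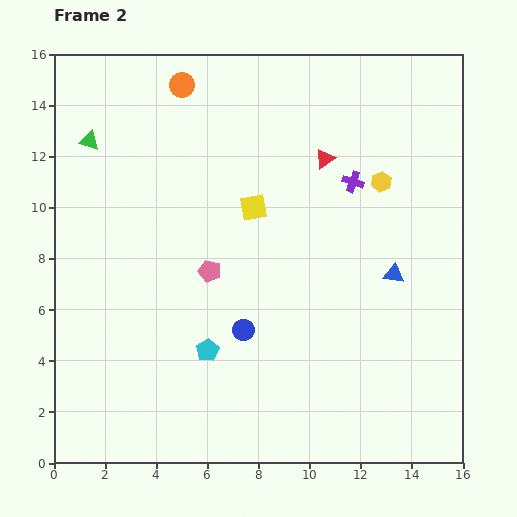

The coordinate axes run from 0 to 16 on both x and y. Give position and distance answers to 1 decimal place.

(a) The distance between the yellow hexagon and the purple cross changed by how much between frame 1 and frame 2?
-1.9

Distance in frame 1: 3.0. Distance in frame 2: 1.1.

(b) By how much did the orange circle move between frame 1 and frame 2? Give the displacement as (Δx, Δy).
(-1.3, 5.9)

The orange circle was at (6.3, 8.9) in frame 1 and (5.0, 14.8) in frame 2.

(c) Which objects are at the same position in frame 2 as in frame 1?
the green triangle, the blue circle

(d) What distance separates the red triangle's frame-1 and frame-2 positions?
0.8

The red triangle moved from (10.5, 12.7) to (10.6, 11.9), a distance of √(0.1² + 0.8²) ≈ 0.8.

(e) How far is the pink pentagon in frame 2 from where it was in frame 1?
3.6

The pink pentagon moved from (2.5, 8.0) to (6.1, 7.5), a distance of √(3.6² + 0.5²) ≈ 3.6.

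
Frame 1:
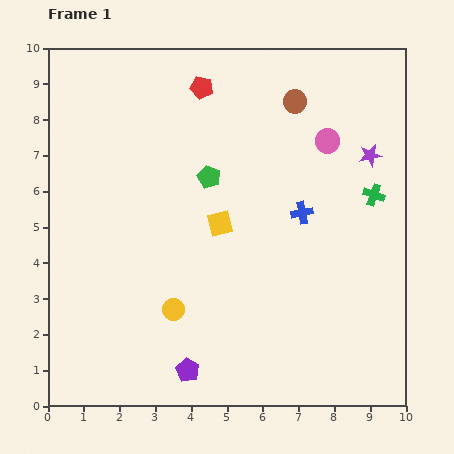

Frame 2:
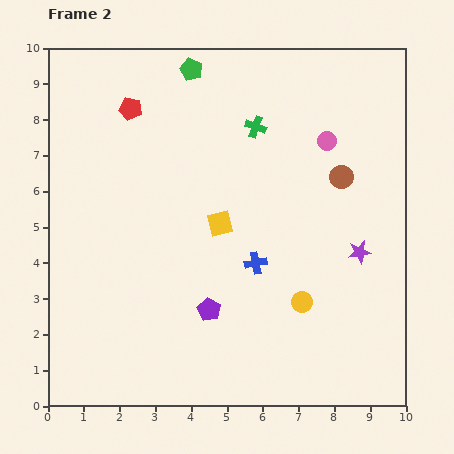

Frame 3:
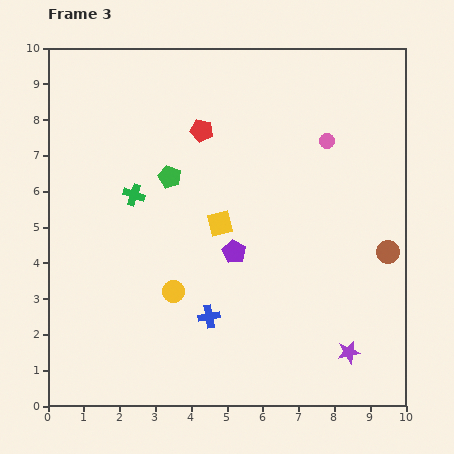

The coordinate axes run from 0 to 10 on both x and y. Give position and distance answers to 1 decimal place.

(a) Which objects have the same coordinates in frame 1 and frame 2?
the pink circle, the yellow square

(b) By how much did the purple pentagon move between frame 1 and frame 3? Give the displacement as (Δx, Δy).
(1.3, 3.3)

The purple pentagon was at (3.9, 1.0) in frame 1 and (5.2, 4.3) in frame 3.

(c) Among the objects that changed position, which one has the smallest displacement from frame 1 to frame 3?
the yellow circle

(moved 0.5)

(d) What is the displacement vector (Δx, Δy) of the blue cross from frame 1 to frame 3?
(-2.6, -2.9)

The blue cross was at (7.1, 5.4) in frame 1 and (4.5, 2.5) in frame 3.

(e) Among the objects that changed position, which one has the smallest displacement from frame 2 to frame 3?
the purple pentagon

(moved 1.7)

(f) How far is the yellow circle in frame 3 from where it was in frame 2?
3.6

The yellow circle moved from (7.1, 2.9) to (3.5, 3.2), a distance of √(3.6² + 0.3²) ≈ 3.6.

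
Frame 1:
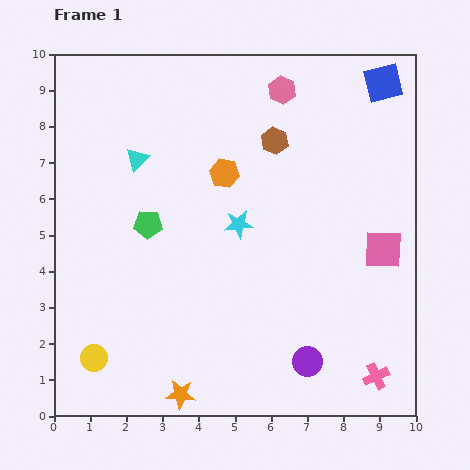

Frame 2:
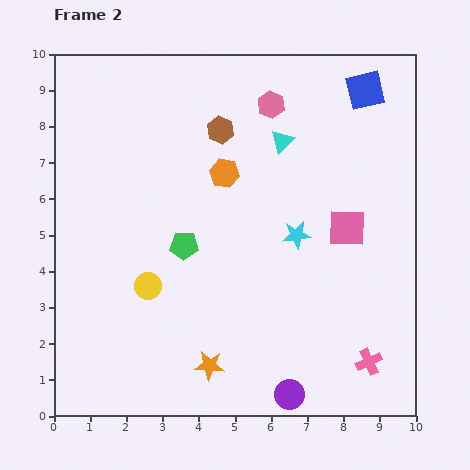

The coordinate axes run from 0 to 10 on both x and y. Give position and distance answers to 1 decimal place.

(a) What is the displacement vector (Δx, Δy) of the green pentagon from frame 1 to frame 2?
(1.0, -0.6)

The green pentagon was at (2.6, 5.3) in frame 1 and (3.6, 4.7) in frame 2.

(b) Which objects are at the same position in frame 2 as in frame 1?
the orange hexagon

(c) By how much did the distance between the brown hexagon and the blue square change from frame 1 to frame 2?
+0.7

Distance in frame 1: 3.4. Distance in frame 2: 4.1.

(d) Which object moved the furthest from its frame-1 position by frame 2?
the cyan triangle

(moved 4.0; next 2.5)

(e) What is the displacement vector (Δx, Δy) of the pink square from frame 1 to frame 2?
(-1.0, 0.6)

The pink square was at (9.1, 4.6) in frame 1 and (8.1, 5.2) in frame 2.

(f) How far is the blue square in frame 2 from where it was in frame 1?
0.5

The blue square moved from (9.1, 9.2) to (8.6, 9.0), a distance of √(0.5² + 0.2²) ≈ 0.5.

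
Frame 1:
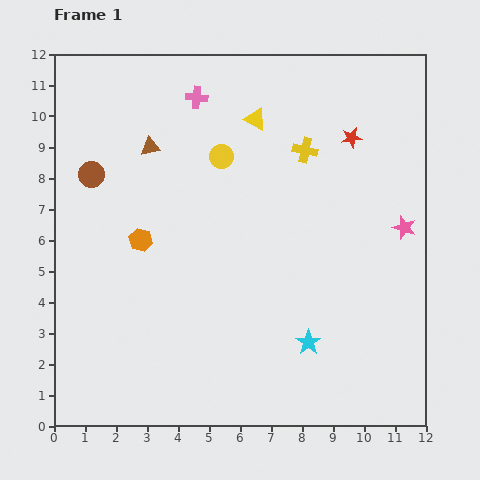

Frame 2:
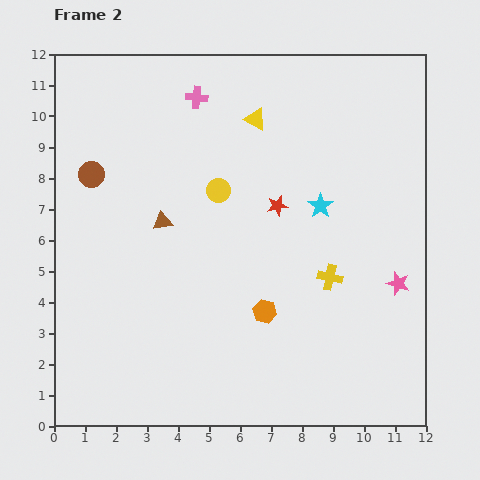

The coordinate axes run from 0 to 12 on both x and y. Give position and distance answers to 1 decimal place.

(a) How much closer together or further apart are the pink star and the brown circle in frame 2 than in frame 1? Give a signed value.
+0.3

Distance in frame 1: 10.2. Distance in frame 2: 10.5.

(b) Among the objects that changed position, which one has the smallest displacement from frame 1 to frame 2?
the yellow circle

(moved 1.1)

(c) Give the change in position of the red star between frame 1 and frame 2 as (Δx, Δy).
(-2.4, -2.2)

The red star was at (9.6, 9.3) in frame 1 and (7.2, 7.1) in frame 2.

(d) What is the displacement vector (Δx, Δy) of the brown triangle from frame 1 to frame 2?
(0.4, -2.4)

The brown triangle was at (3.1, 9.0) in frame 1 and (3.5, 6.6) in frame 2.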